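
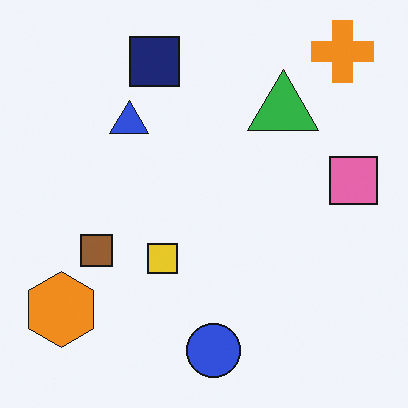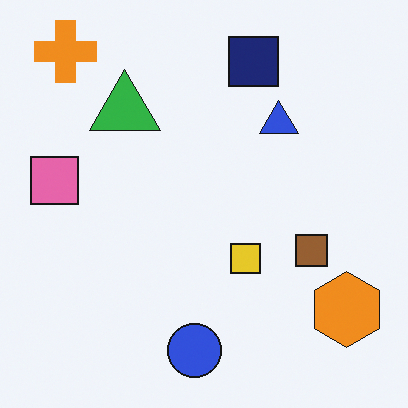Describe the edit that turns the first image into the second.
Flipped horizontally (left ↔ right).

The pink square is in the right of the first image and the left of the second — shapes on opposite sides of the vertical midline have swapped in a mirror flip.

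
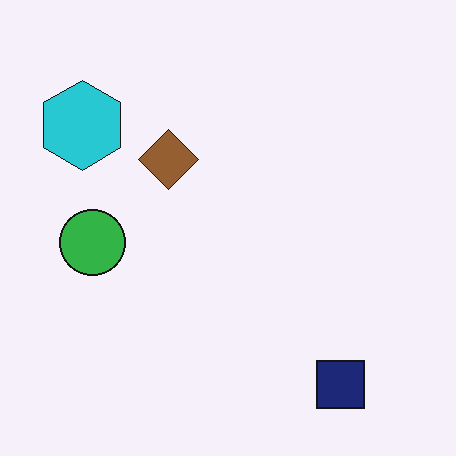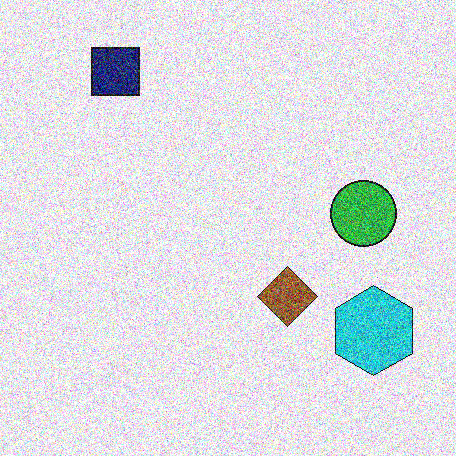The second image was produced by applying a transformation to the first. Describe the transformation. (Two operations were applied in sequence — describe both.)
Degraded with heavy additive noise, then rotated 180°.

Random speckle covers the whole image, including the flat background. The navy square sits in the bottom-right of the first image and the top-left of the second — consistent with a whole-image 180° rotation.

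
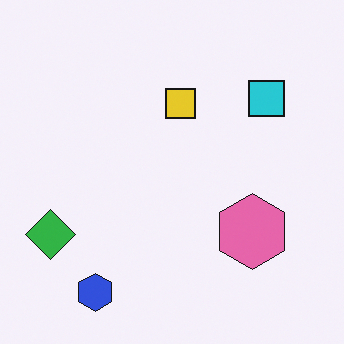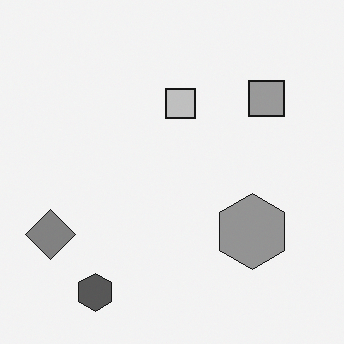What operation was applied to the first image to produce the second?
The transformation is: converted to grayscale.

All color is removed — every shape is now a shade of grey.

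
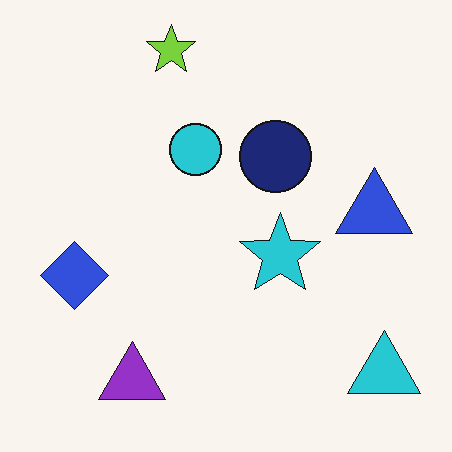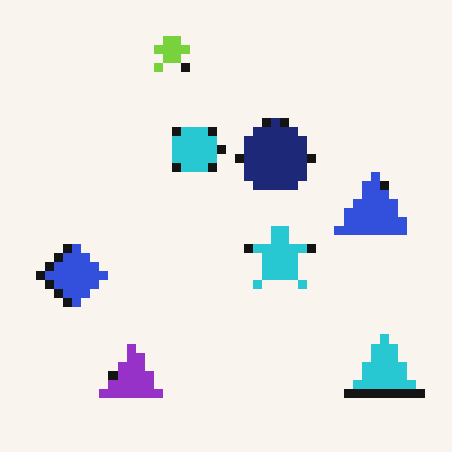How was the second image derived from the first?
The second image is the first heavily pixelated into large blocks.

Shapes are reduced to large square blocks; fine edges and outlines are lost — a downscale-then-upscale (mosaic) effect.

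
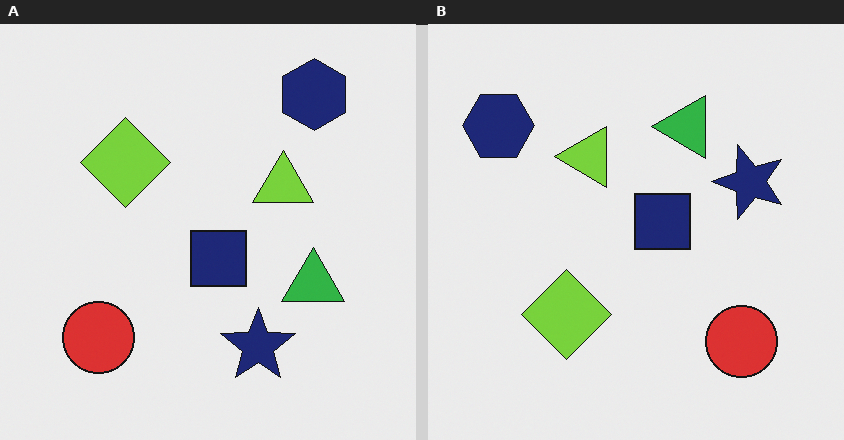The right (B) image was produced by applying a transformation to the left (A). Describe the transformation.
It was rotated 90° counter-clockwise.

The navy hexagon sits in the top-right of the left (A) image and the top-left of the right (B) — consistent with a whole-image 90° counter-clockwise rotation.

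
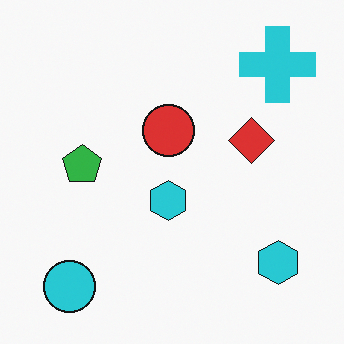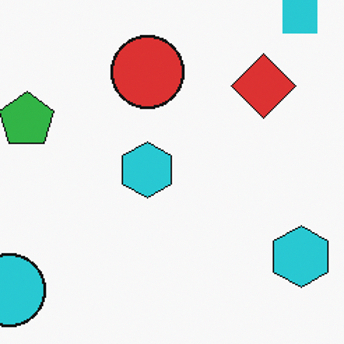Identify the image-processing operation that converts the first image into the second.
Cropped to a modestly smaller region and rescaled.

The visible shapes are larger and the field of view is narrower; shapes near the original edges may be partly or wholly outside the frame — a crop-and-rescale.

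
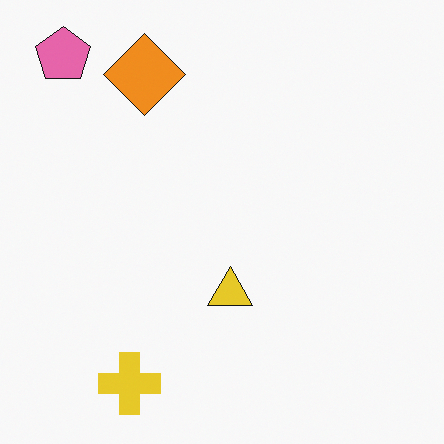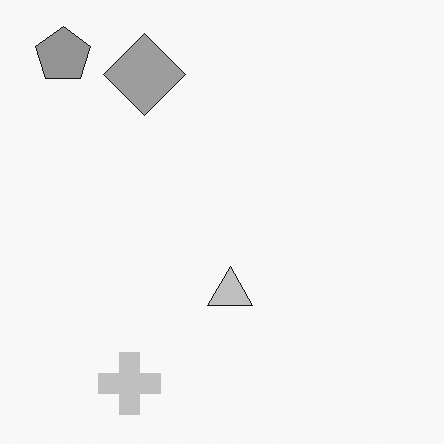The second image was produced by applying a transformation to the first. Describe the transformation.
The transformation is: converted to grayscale.

All color is removed — every shape is now a shade of grey.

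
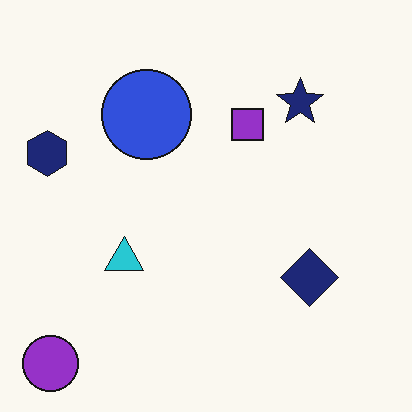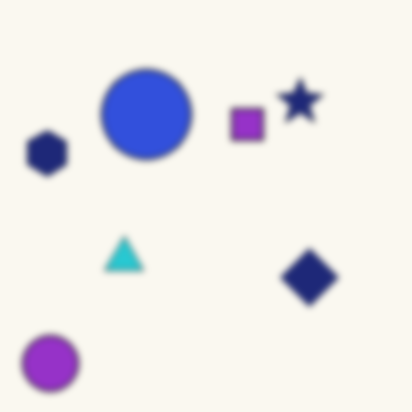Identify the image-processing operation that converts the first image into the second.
The image was moderately blurred.

Shape edges and outlines are uniformly softened across the whole image.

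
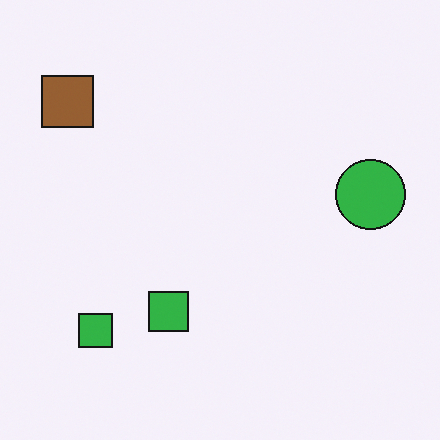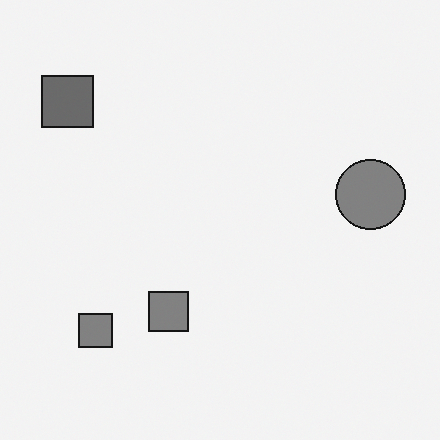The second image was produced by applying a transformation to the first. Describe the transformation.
It was converted to grayscale.

All color is removed — every shape is now a shade of grey.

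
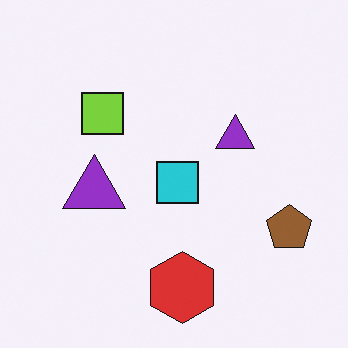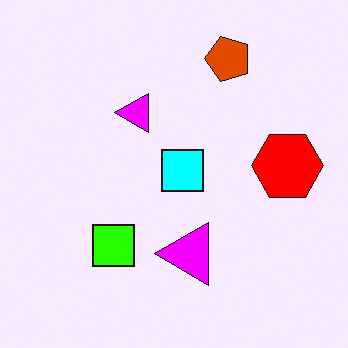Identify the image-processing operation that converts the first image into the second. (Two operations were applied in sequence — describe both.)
This is the original image rotated 90° counter-clockwise, then heavily oversaturated.

The brown pentagon sits in the right of the first image and the top of the second — consistent with a whole-image 90° counter-clockwise rotation. All colors are more vivid — a global saturation change.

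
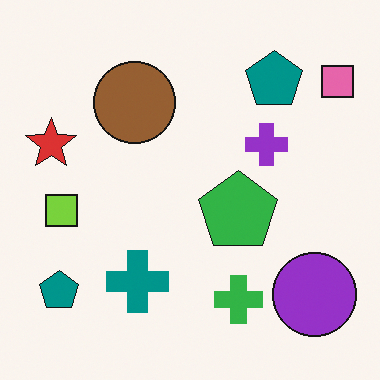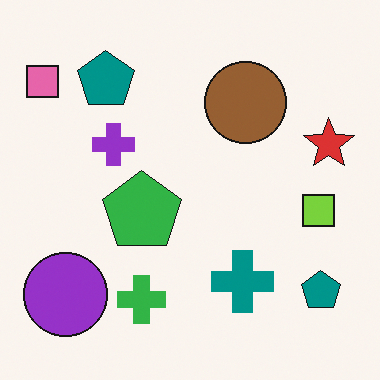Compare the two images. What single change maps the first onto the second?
This is the original image flipped horizontally (left ↔ right).

The pink square is in the top-right of the first image and the top-left of the second — shapes on opposite sides of the vertical midline have swapped in a mirror flip.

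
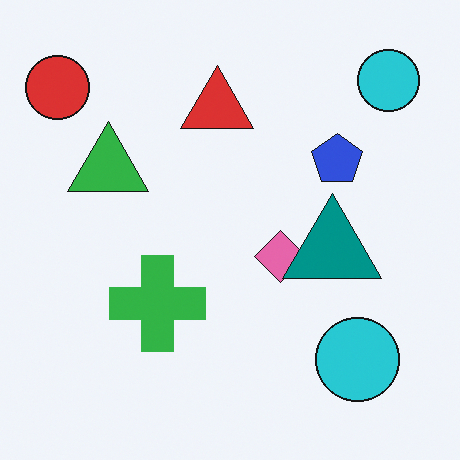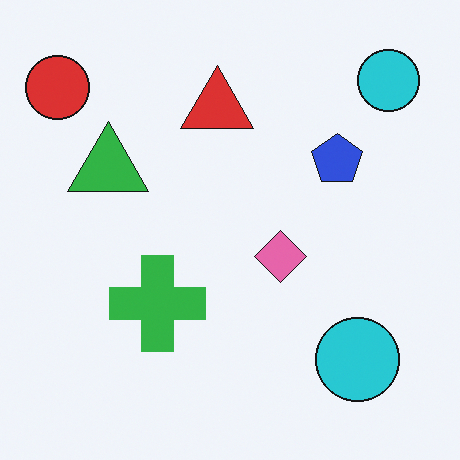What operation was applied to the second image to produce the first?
Overlaid with an additional teal triangle.

A teal triangle appears in the first image that is absent from the second.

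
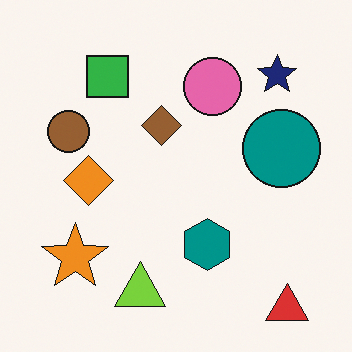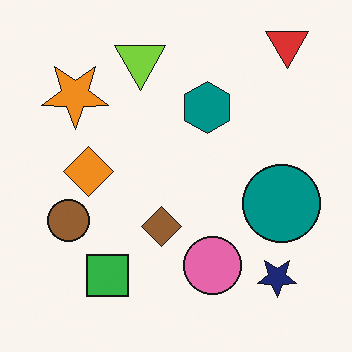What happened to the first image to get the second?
Flipped vertically (top ↔ bottom).

The red triangle is in the bottom-right of the first image and the top-right of the second — shapes on opposite sides of the horizontal midline have swapped in a mirror flip.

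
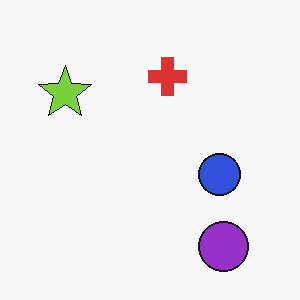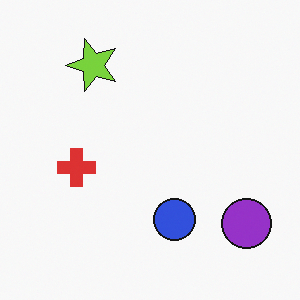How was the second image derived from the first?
The transformation is: transposed (reflected across the top-left ↔ bottom-right diagonal).

Shapes have swapped their row and column positions — what was in the top-right is now in the bottom-left — a diagonal reflection.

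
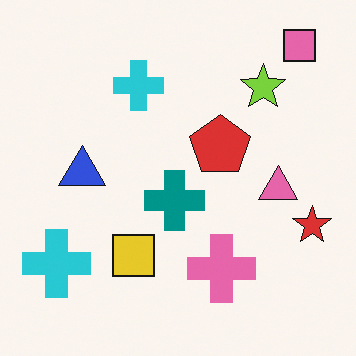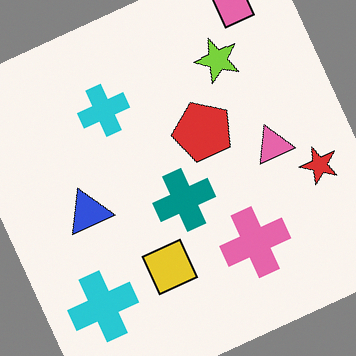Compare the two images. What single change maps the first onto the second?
The second image is the first rotated counter-clockwise by a moderate amount.

Every shape is tilted by the same angle and the image corners show triangular fill wedges — a whole-image rotation by a non-right angle.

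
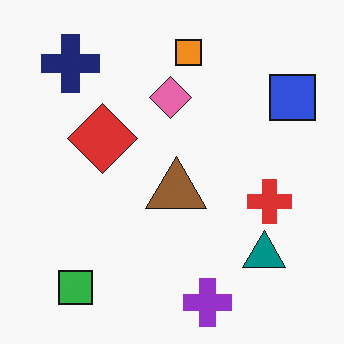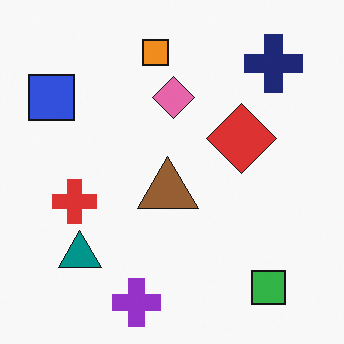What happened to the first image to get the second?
The image was flipped horizontally (left ↔ right).

The blue square is in the top-right of the first image and the top-left of the second — shapes on opposite sides of the vertical midline have swapped in a mirror flip.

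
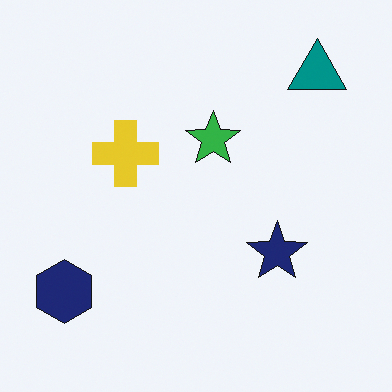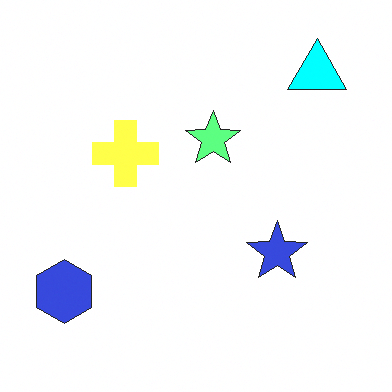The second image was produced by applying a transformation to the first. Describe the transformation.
The transformation is: brightened a lot.

Every pixel — background and shapes alike — is uniformly brightened.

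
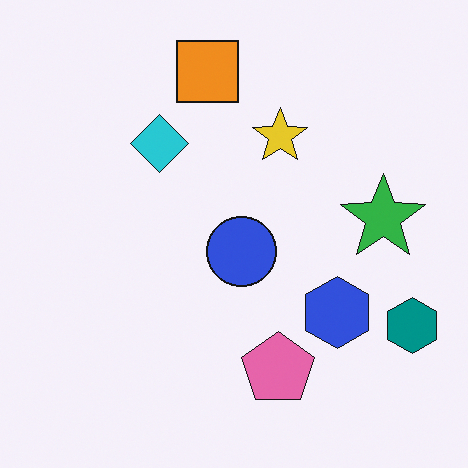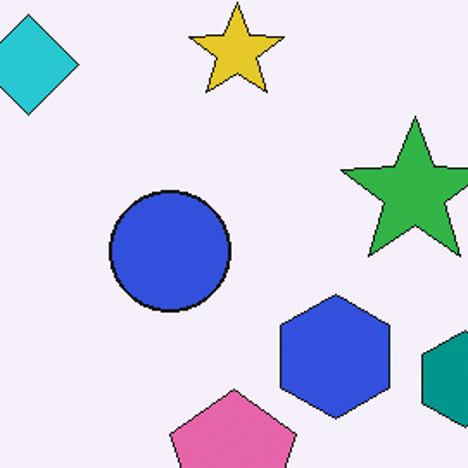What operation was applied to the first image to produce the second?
The transformation is: cropped tightly and scaled back up.

The visible shapes are larger and the field of view is narrower; shapes near the original edges may be partly or wholly outside the frame — a crop-and-rescale.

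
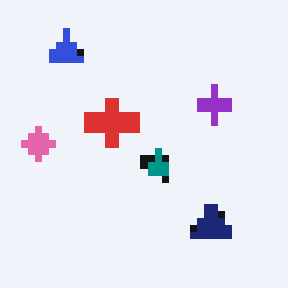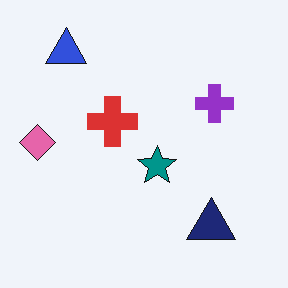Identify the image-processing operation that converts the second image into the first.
It was pixelated into visible square blocks.

Shapes are reduced to large square blocks; fine edges and outlines are lost — a downscale-then-upscale (mosaic) effect.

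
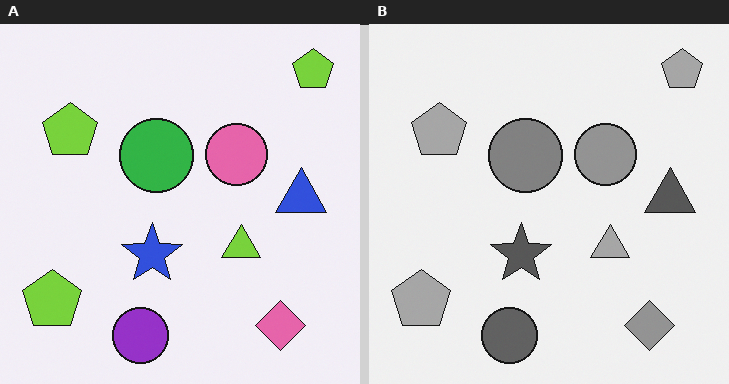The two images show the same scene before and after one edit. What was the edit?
This is the original image converted to grayscale.

All color is removed — every shape is now a shade of grey.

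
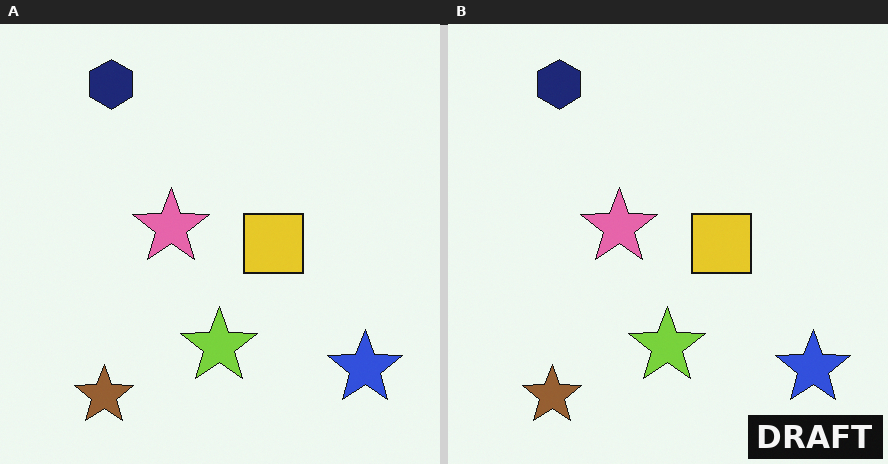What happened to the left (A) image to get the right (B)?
The right (B) image is the left (A) watermarked with the text "DRAFT" in the lower-right corner.

A dark label reading "DRAFT" appears in the lower-right corner.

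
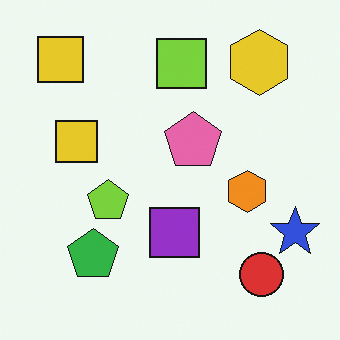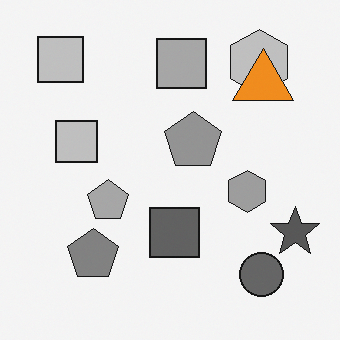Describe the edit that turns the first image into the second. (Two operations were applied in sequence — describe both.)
The transformation is: converted to grayscale, then overlaid with an additional orange triangle.

All color is removed — every shape is now a shade of grey. An orange triangle appears in the second image that is absent from the first.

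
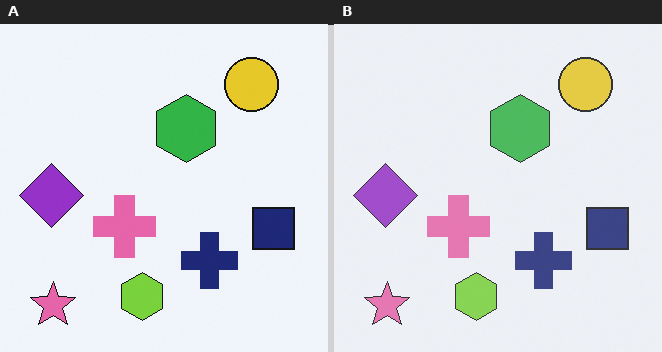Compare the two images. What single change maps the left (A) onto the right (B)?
The image was given slightly reduced contrast.

Tones are pushed toward mid-grey across the whole image — a global contrast change.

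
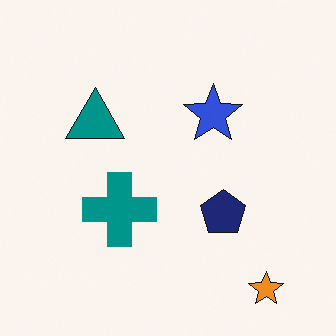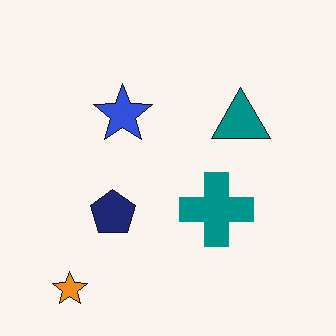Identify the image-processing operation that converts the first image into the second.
It was flipped horizontally (left ↔ right).

The orange star is in the bottom-right of the first image and the bottom-left of the second — shapes on opposite sides of the vertical midline have swapped in a mirror flip.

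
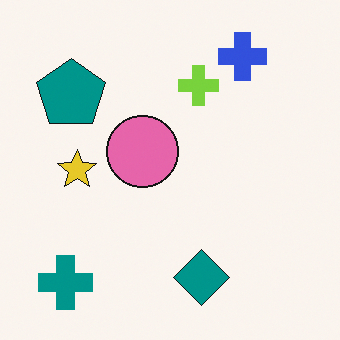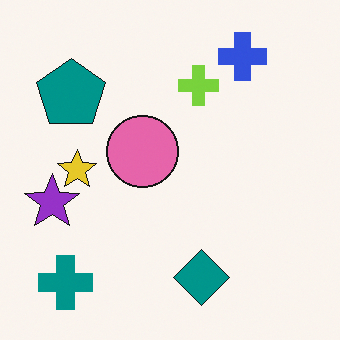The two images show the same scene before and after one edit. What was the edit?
The transformation is: overlaid with an additional purple star.

A purple star appears in the second image that is absent from the first.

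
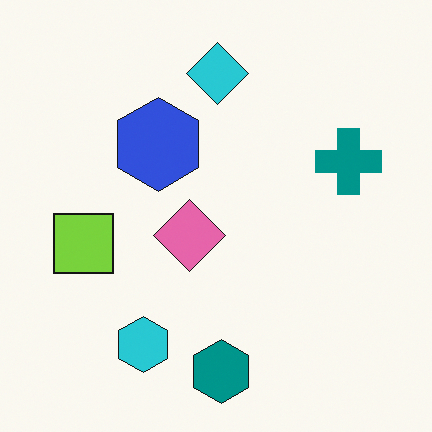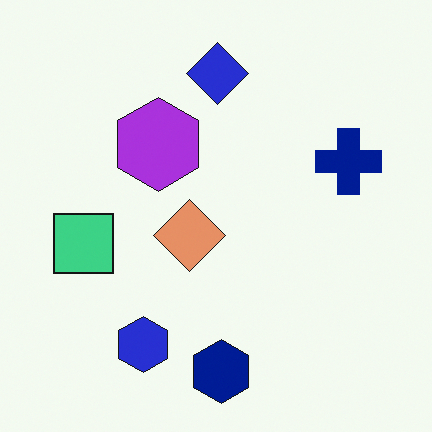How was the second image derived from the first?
The transformation is: hue-shifted slightly.

Every shape's color has rotated by the same amount around the hue wheel — a uniform hue shift.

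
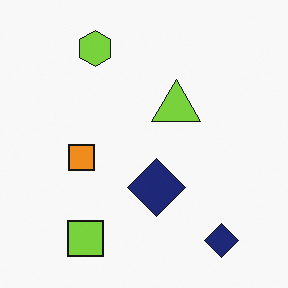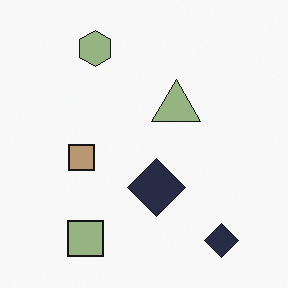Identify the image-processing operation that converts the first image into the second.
The transformation is: made much more muted (saturation change).

All colors are more muted and greyish — a global saturation change.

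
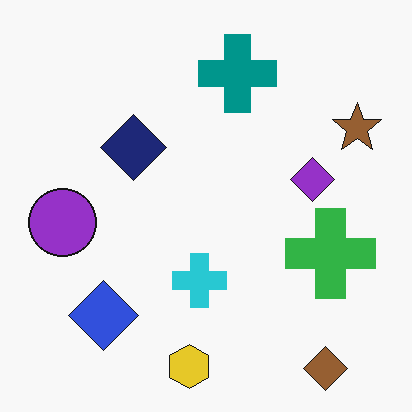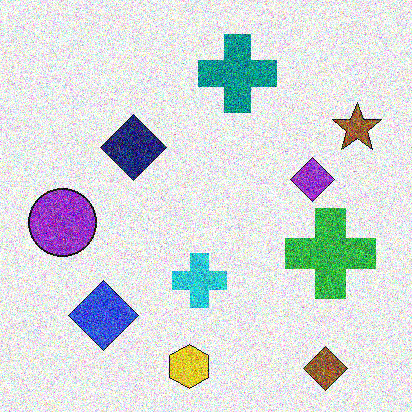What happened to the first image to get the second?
The second image is the first degraded with heavy additive noise.

Random speckle covers the whole image, including the flat background.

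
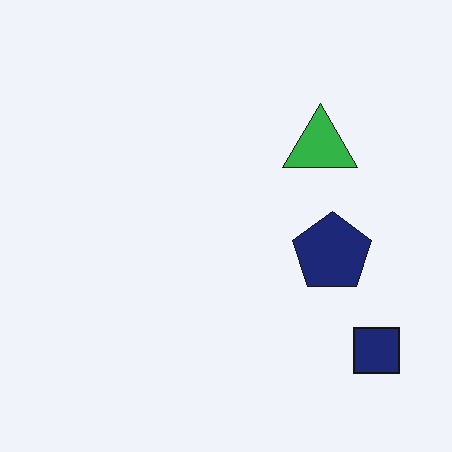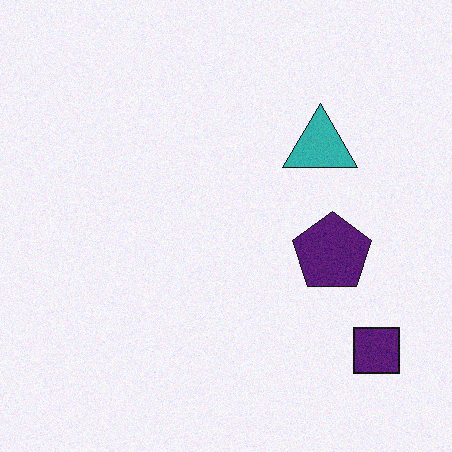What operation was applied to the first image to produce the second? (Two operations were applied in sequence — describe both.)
The transformation is: degraded with subtle gaussian noise, then hue-shifted by a small amount.

Random speckle covers the whole image, including the flat background. Every shape's color has rotated by the same amount around the hue wheel — a uniform hue shift.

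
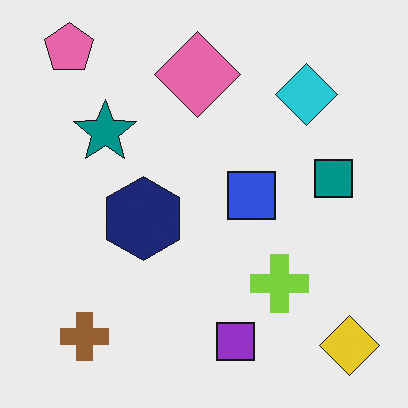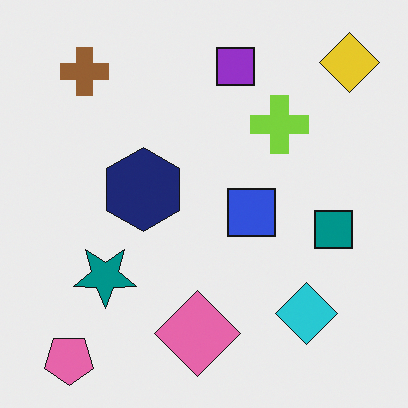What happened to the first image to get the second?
It was flipped vertically (top ↔ bottom).

The pink pentagon is in the top-left of the first image and the bottom-left of the second — shapes on opposite sides of the horizontal midline have swapped in a mirror flip.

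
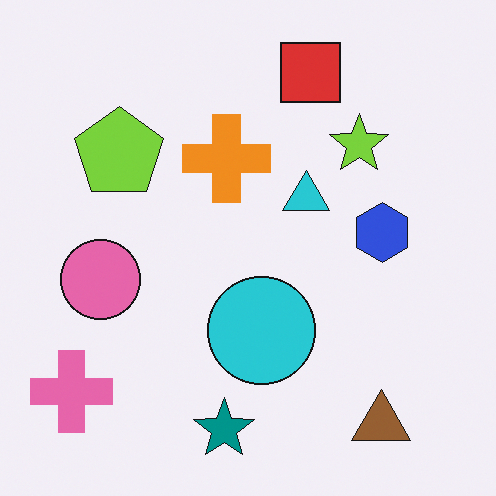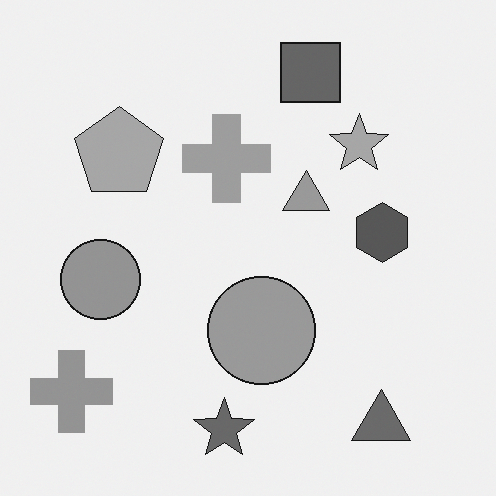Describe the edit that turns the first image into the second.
The second image is the first converted to grayscale.

All color is removed — every shape is now a shade of grey.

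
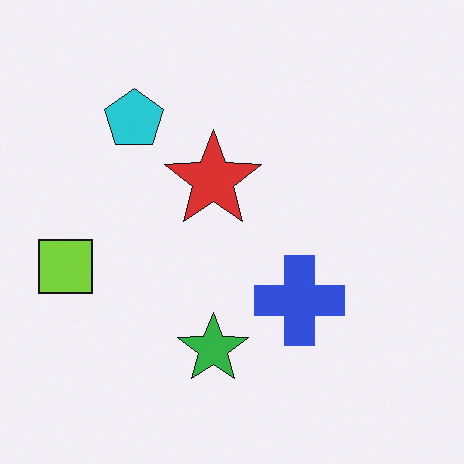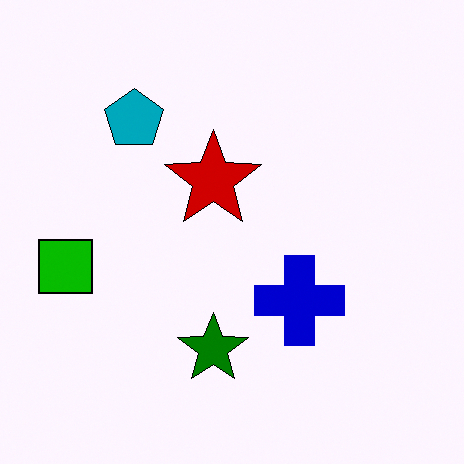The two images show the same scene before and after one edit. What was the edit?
The image was boosted in contrast.

Tones are pushed away from mid-grey across the whole image — a global contrast change.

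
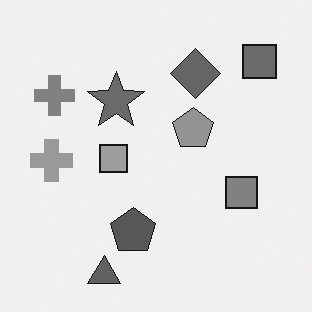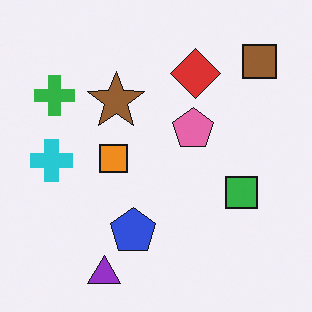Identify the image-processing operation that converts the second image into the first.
The image was converted to grayscale.

All color is removed — every shape is now a shade of grey.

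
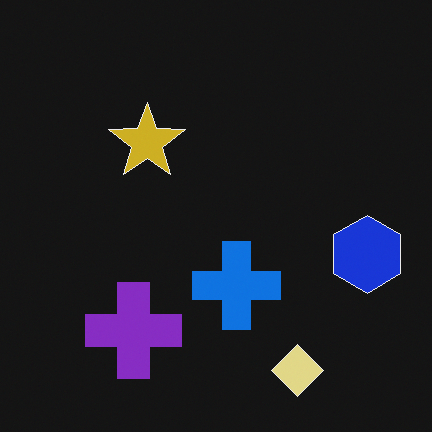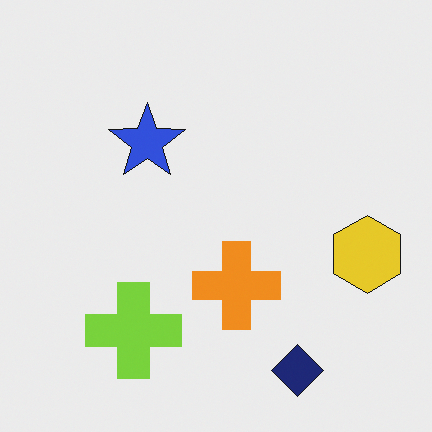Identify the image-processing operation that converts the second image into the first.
The first image is the second color-inverted (negative).

The light background has become dark and every shape's color is its complement — a photographic negative.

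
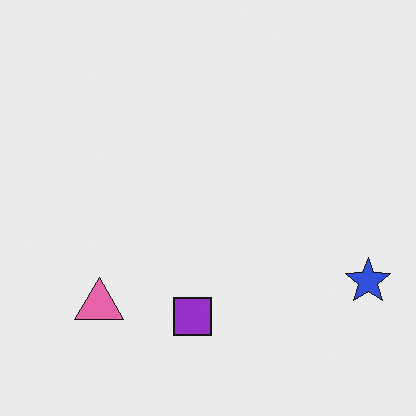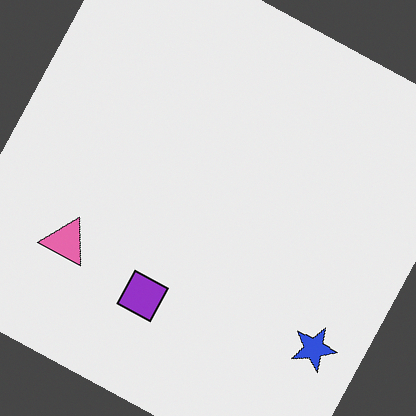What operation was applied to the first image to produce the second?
It was rotated clockwise by a moderate amount.

Every shape is tilted by the same angle and the image corners show triangular fill wedges — a whole-image rotation by a non-right angle.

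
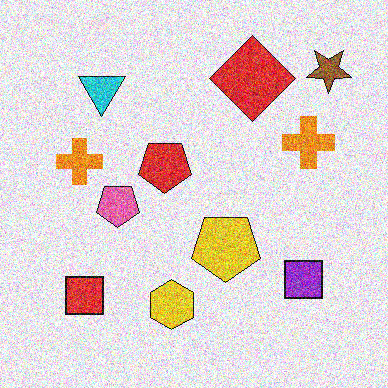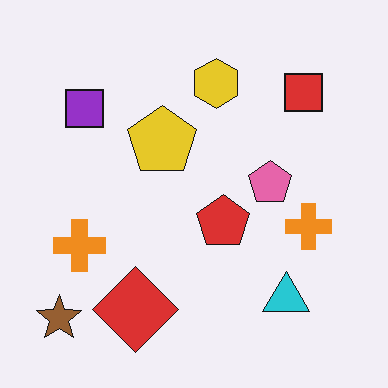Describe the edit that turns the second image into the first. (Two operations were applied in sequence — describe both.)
It was degraded with heavy additive noise, then rotated 180°.

Random speckle covers the whole image, including the flat background. The brown star sits in the bottom-left of the second image and the top-right of the first — consistent with a whole-image 180° rotation.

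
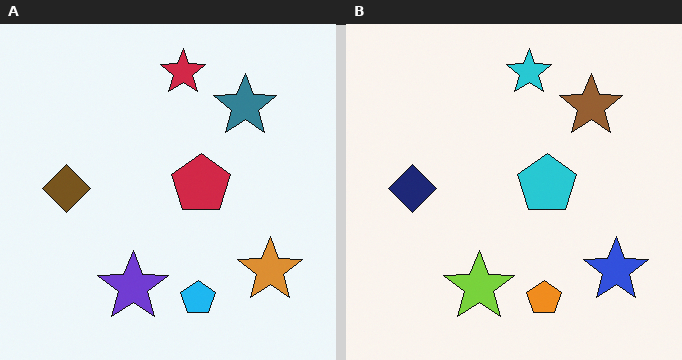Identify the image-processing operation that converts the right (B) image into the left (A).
The transformation is: hue-shifted through roughly half the color wheel.

Every shape's color has rotated by the same amount around the hue wheel — a uniform hue shift.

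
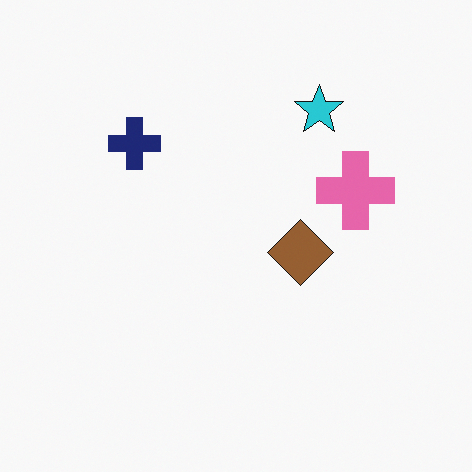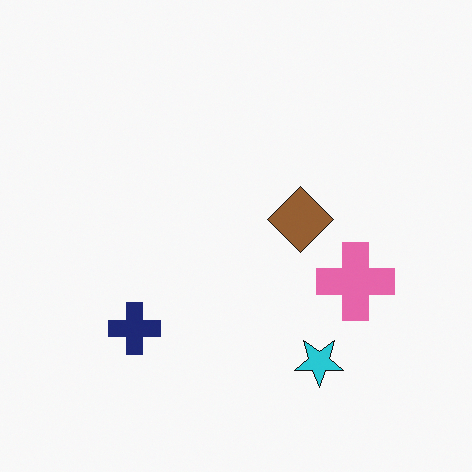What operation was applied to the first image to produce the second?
The image was flipped vertically (top ↔ bottom).

The cyan star is in the top-right of the first image and the bottom-right of the second — shapes on opposite sides of the horizontal midline have swapped in a mirror flip.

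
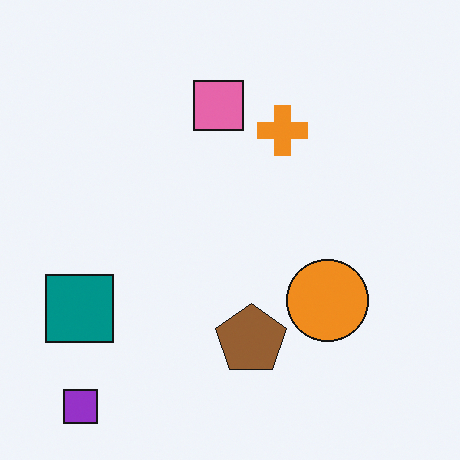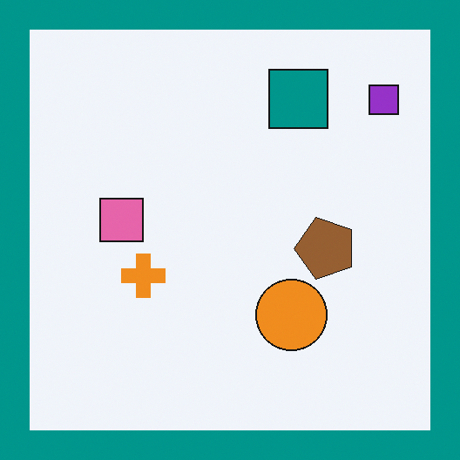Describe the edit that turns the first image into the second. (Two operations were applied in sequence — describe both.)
The second image is the first transposed (reflected across the top-left ↔ bottom-right diagonal), then framed with a teal border.

Shapes have swapped their row and column positions — what was in the top-right is now in the bottom-left — a diagonal reflection. A solid teal frame runs around the edge of the second image, with the content slightly shrunk inside it.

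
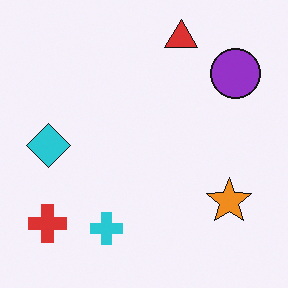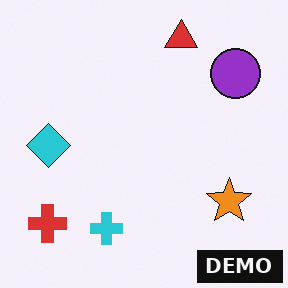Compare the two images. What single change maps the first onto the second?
The second image is the first watermarked with the text "DEMO" in the lower-right corner.

A dark label reading "DEMO" appears in the lower-right corner.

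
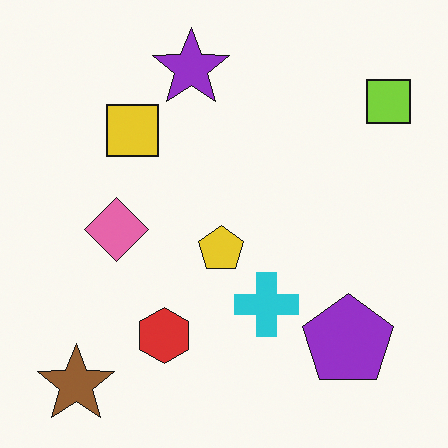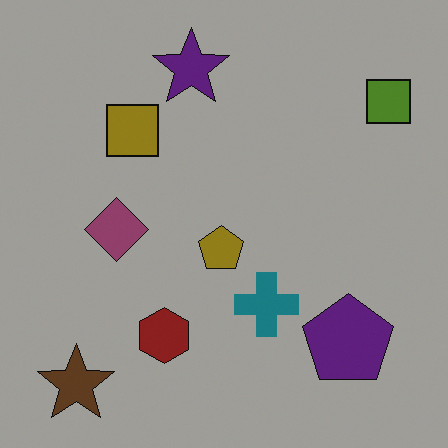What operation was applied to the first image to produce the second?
It was darkened a lot.

Every pixel — background and shapes alike — is uniformly darkened.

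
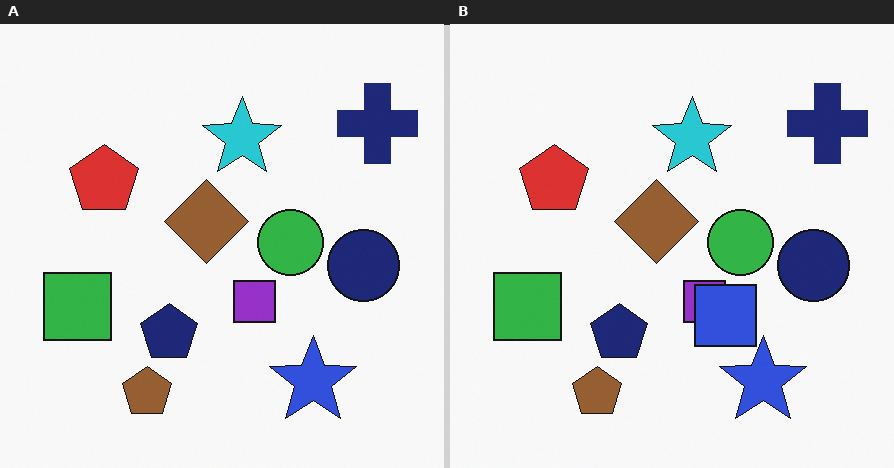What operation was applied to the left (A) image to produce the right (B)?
The transformation is: overlaid with an additional blue square.

A blue square appears in the right (B) image that is absent from the left (A).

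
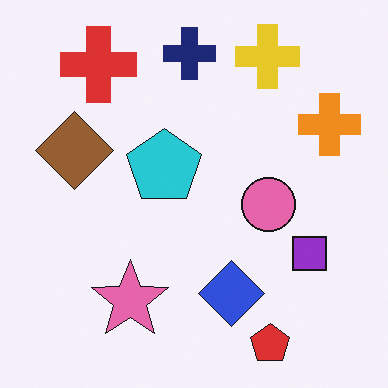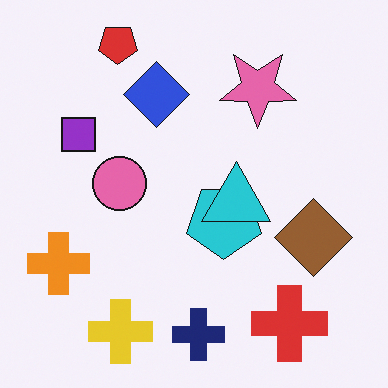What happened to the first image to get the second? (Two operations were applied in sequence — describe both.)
This is the original image rotated 180°, then overlaid with an additional cyan triangle.

The red pentagon sits in the bottom-right of the first image and the top-left of the second — consistent with a whole-image 180° rotation. A cyan triangle appears in the second image that is absent from the first.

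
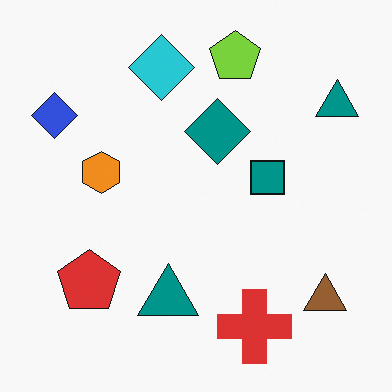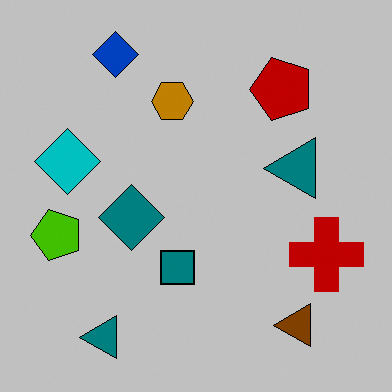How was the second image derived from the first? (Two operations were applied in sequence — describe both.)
This is the original image transposed (reflected across the top-left ↔ bottom-right diagonal), then aggressively posterized.

Shapes have swapped their row and column positions — what was in the top-right is now in the bottom-left — a diagonal reflection. Each flat color has snapped to a coarser quantized level — most visibly, the near-white background has dropped to a flat grey.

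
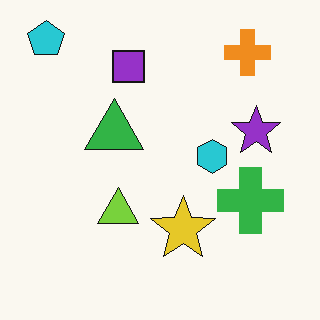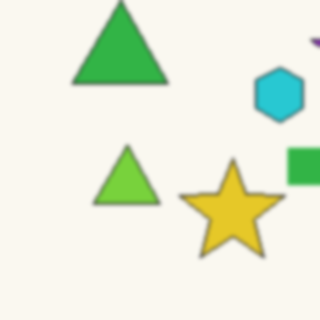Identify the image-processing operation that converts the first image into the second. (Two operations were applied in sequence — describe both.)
The image was cropped tightly and scaled back up, then lightly blurred.

The visible shapes are larger and the field of view is narrower; shapes near the original edges may be partly or wholly outside the frame — a crop-and-rescale. Shape edges and outlines are uniformly softened across the whole image.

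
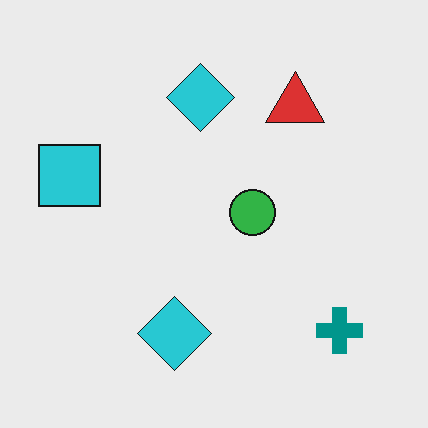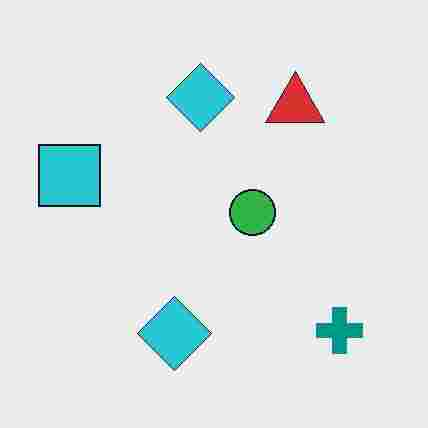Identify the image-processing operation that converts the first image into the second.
This is the original image degraded with heavy JPEG compression.

Blocky 8×8 compression artifacts appear around shape edges and the flat background shows ringing — characteristic JPEG degradation.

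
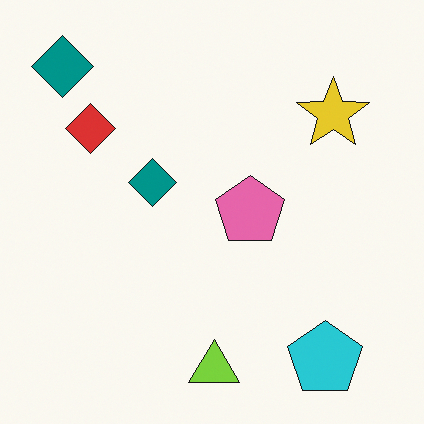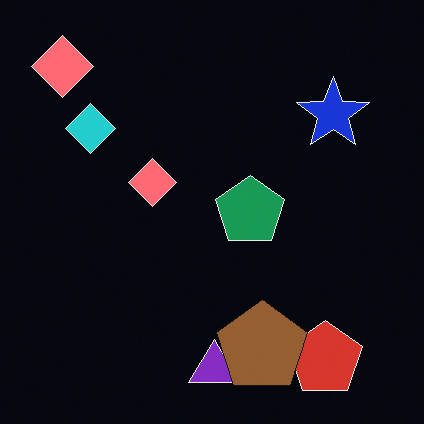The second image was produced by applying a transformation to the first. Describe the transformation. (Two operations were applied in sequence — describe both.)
The transformation is: color-inverted (negative), then overlaid with an additional brown pentagon.

The light background has become dark and every shape's color is its complement — a photographic negative. A brown pentagon appears in the second image that is absent from the first.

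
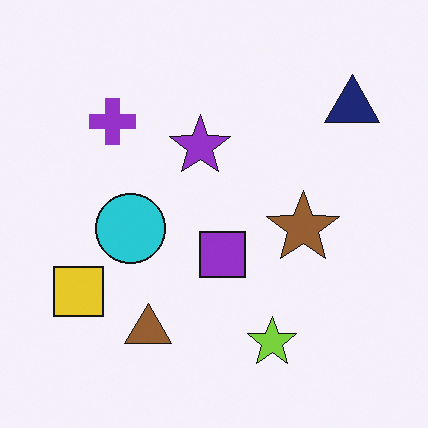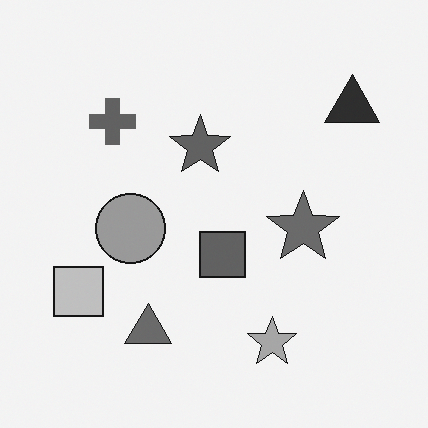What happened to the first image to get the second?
The image was converted to grayscale.

All color is removed — every shape is now a shade of grey.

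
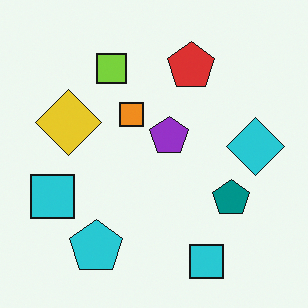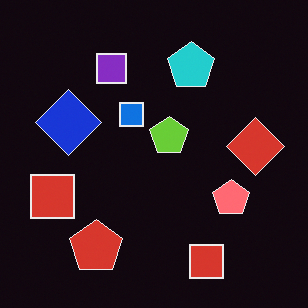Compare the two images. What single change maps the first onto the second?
Color-inverted (negative).

The light background has become dark and every shape's color is its complement — a photographic negative.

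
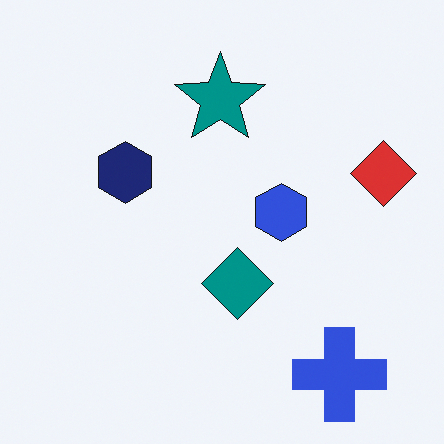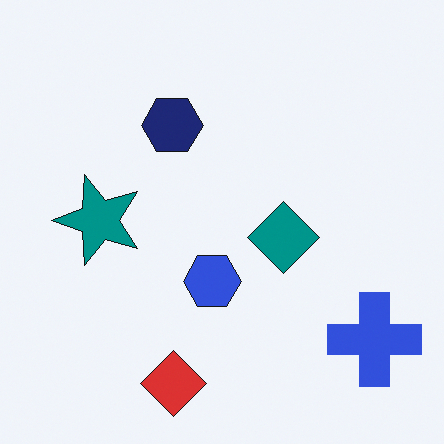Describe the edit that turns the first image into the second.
The second image is the first transposed (reflected across the top-left ↔ bottom-right diagonal).

Shapes have swapped their row and column positions — what was in the top-right is now in the bottom-left — a diagonal reflection.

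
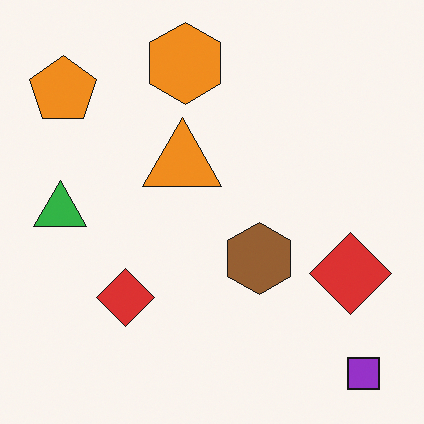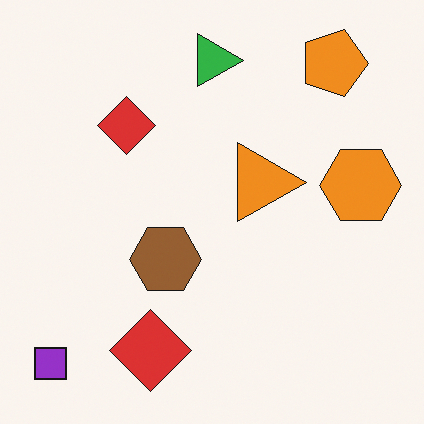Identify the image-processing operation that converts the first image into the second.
This is the original image rotated 90° clockwise.

The purple square sits in the bottom-right of the first image and the bottom-left of the second — consistent with a whole-image 90° clockwise rotation.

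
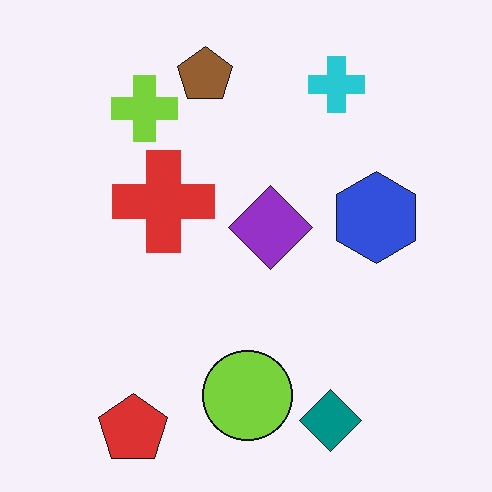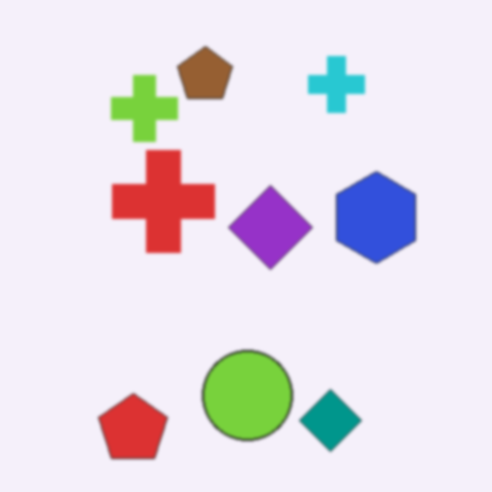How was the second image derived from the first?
The image was given a subtle gaussian blur.

Shape edges and outlines are uniformly softened across the whole image.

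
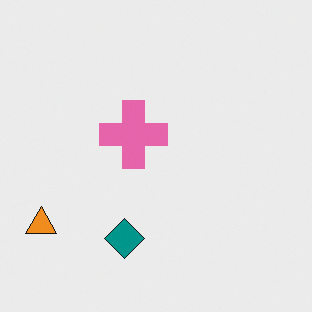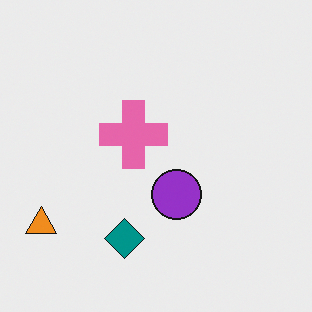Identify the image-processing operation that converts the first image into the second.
The transformation is: overlaid with an additional purple circle.

A purple circle appears in the second image that is absent from the first.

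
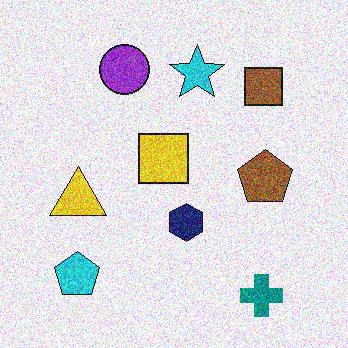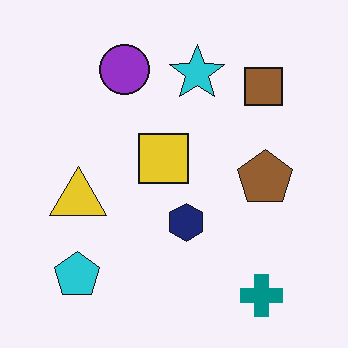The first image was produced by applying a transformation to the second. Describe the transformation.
It was degraded with strong gaussian noise.

Random speckle covers the whole image, including the flat background.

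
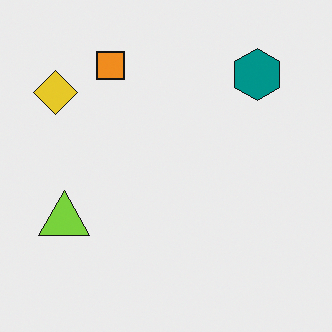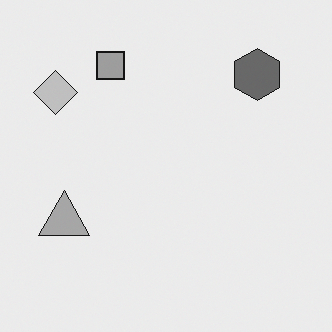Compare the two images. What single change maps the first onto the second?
Converted to grayscale.

All color is removed — every shape is now a shade of grey.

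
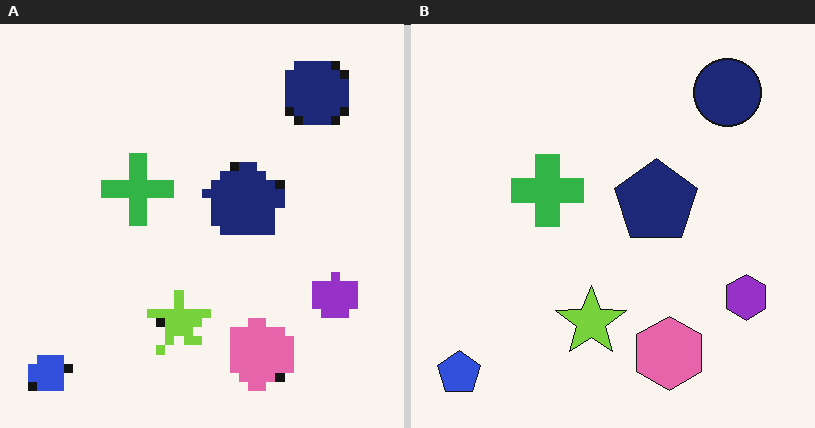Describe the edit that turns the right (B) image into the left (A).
This is the original image heavily pixelated into large blocks.

Shapes are reduced to large square blocks; fine edges and outlines are lost — a downscale-then-upscale (mosaic) effect.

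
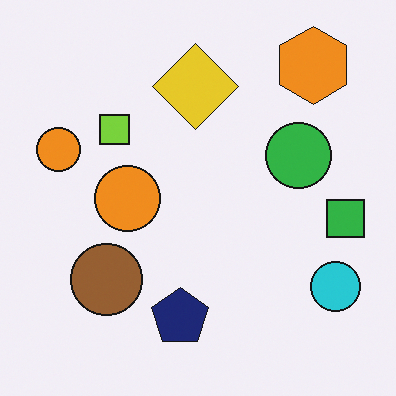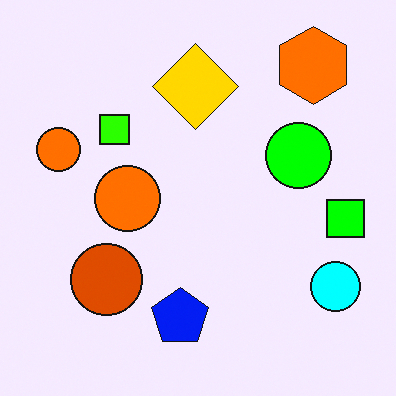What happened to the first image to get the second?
It was made much more vivid (saturation change).

All colors are more vivid — a global saturation change.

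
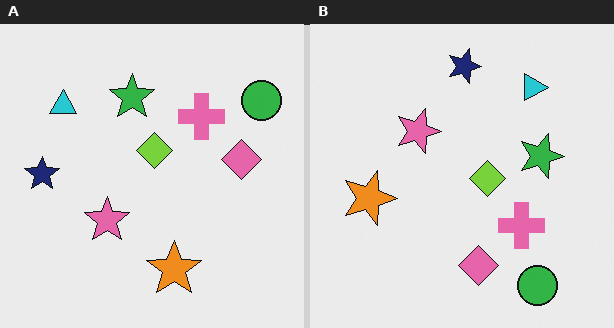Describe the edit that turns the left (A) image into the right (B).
This is the original image rotated 90° clockwise.

The green circle sits in the top-right of the left (A) image and the bottom-right of the right (B) — consistent with a whole-image 90° clockwise rotation.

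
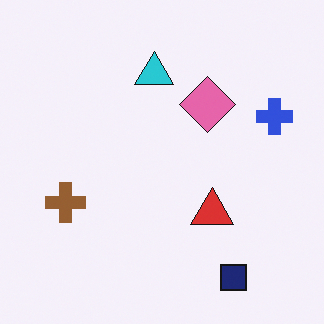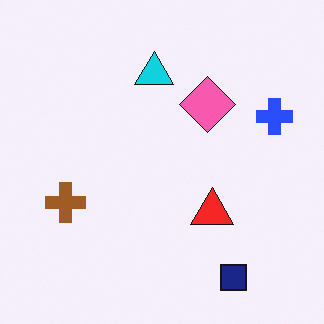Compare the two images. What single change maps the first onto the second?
The image was slightly oversaturated.

All colors are more vivid — a global saturation change.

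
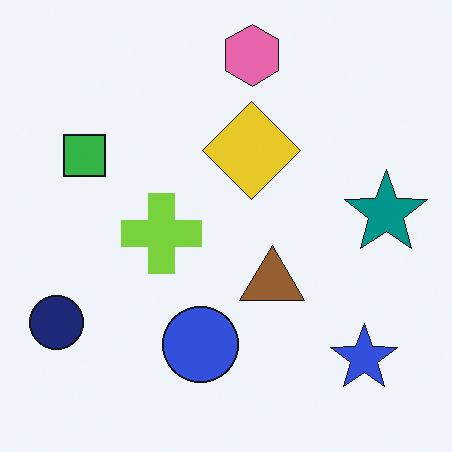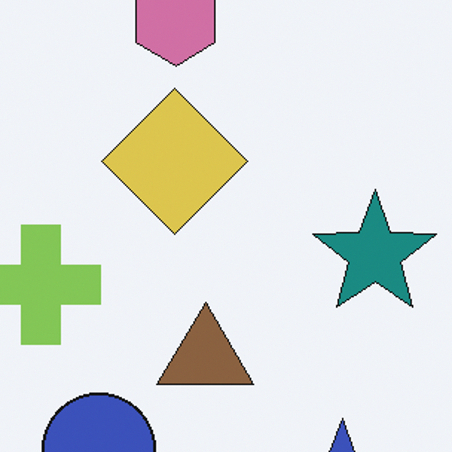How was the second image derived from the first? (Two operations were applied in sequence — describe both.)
This is the original image slightly desaturated, then cropped to a modestly smaller region and rescaled.

All colors are more muted and greyish — a global saturation change. The visible shapes are larger and the field of view is narrower; shapes near the original edges may be partly or wholly outside the frame — a crop-and-rescale.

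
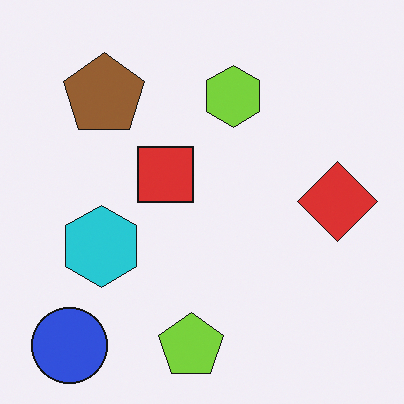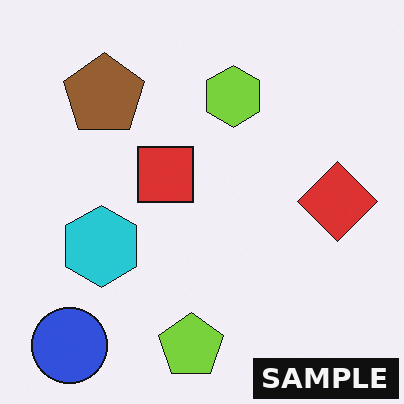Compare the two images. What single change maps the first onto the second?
This is the original image watermarked with the text "SAMPLE" in the lower-right corner.

A dark label reading "SAMPLE" appears in the lower-right corner.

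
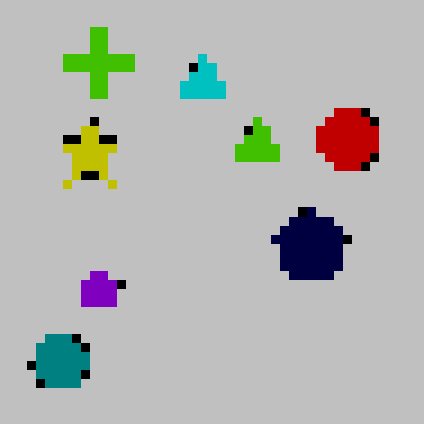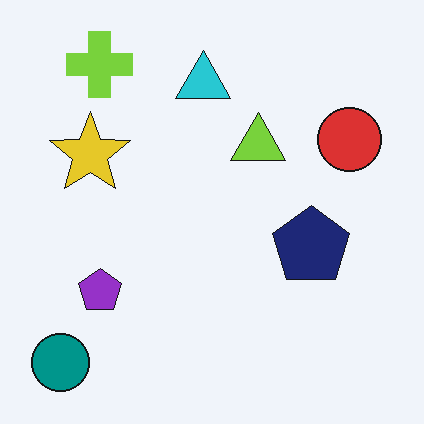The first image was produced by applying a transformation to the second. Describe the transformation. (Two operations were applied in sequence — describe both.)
The image was heavily pixelated into large blocks, then aggressively posterized.

Shapes are reduced to large square blocks; fine edges and outlines are lost — a downscale-then-upscale (mosaic) effect. Each flat color has snapped to a coarser quantized level — most visibly, the near-white background has dropped to a flat grey.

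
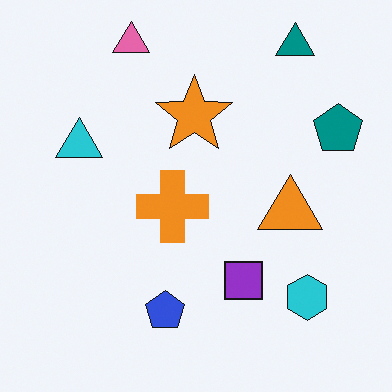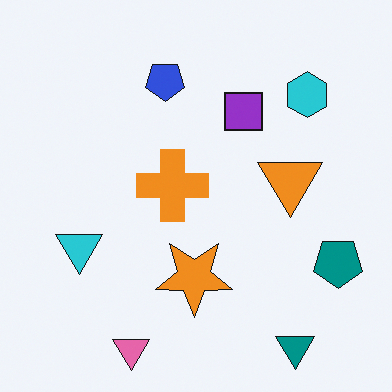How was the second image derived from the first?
The image was flipped vertically (top ↔ bottom).

The pink triangle is in the top of the first image and the bottom of the second — shapes on opposite sides of the horizontal midline have swapped in a mirror flip.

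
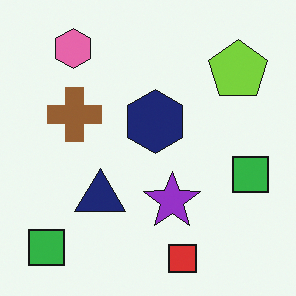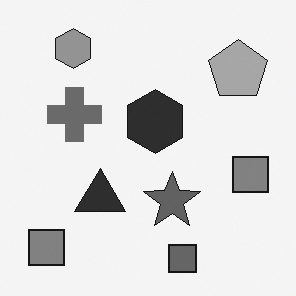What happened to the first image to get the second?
The image was converted to grayscale.

All color is removed — every shape is now a shade of grey.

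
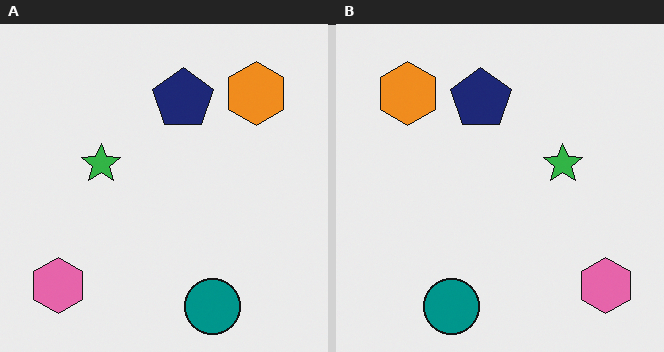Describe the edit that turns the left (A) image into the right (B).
This is the original image flipped horizontally (left ↔ right).

The pink hexagon is in the bottom-left of the left (A) image and the bottom-right of the right (B) — shapes on opposite sides of the vertical midline have swapped in a mirror flip.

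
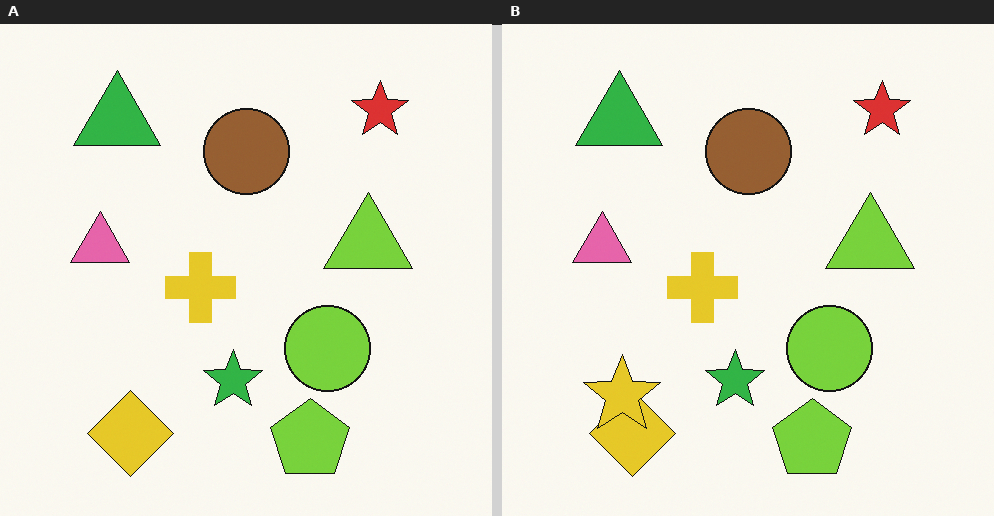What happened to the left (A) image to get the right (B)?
The image was overlaid with an additional yellow star.

A yellow star appears in the right (B) image that is absent from the left (A).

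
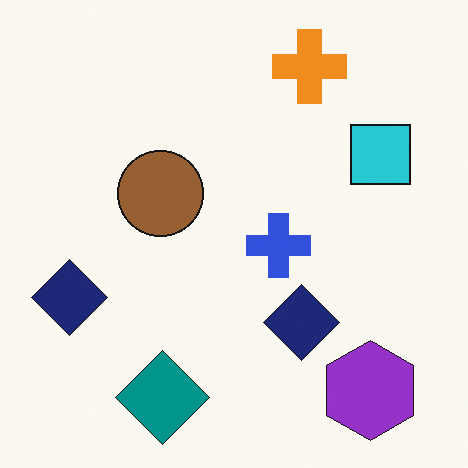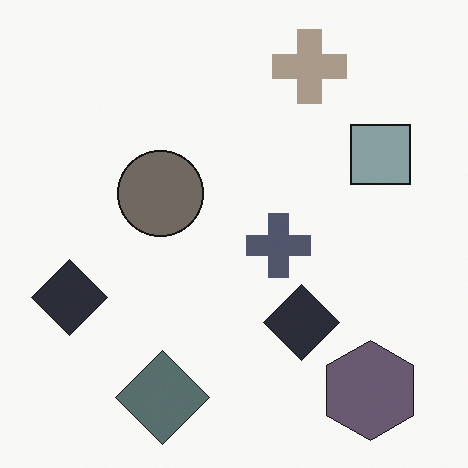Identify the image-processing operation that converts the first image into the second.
It was heavily desaturated.

All colors are more muted and greyish — a global saturation change.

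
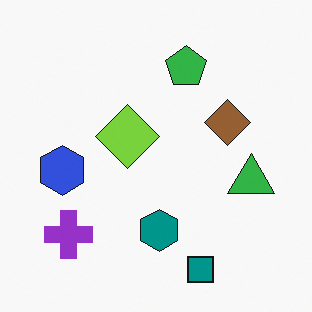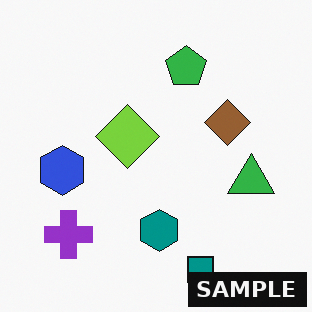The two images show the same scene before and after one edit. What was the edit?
This is the original image watermarked with the text "SAMPLE" in the lower-right corner.

A dark label reading "SAMPLE" appears in the lower-right corner.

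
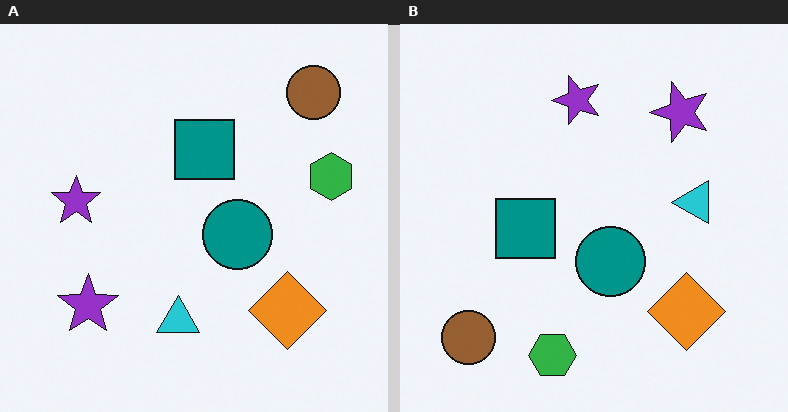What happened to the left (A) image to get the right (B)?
The image was transposed (reflected across the top-left ↔ bottom-right diagonal).

Shapes have swapped their row and column positions — what was in the top-right is now in the bottom-left — a diagonal reflection.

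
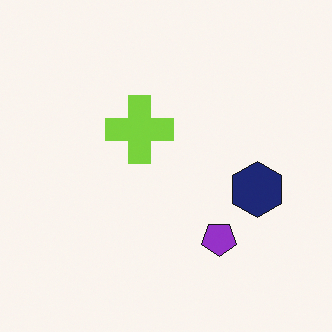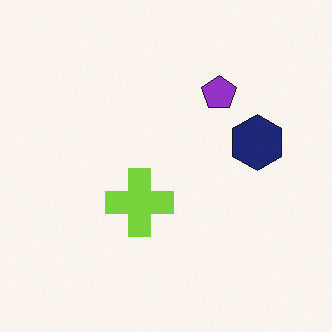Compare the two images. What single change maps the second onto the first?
The first image is the second flipped vertically (top ↔ bottom).

The purple pentagon is in the top of the second image and the bottom of the first — shapes on opposite sides of the horizontal midline have swapped in a mirror flip.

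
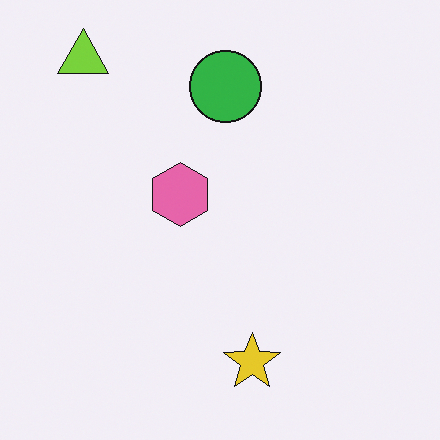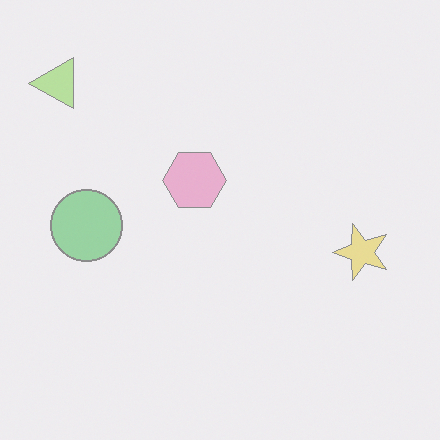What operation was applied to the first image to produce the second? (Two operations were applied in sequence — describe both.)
It was washed out (contrast reduced), then transposed (reflected across the top-left ↔ bottom-right diagonal).

Tones are pushed toward mid-grey across the whole image — a global contrast change. Shapes have swapped their row and column positions — what was in the top-right is now in the bottom-left — a diagonal reflection.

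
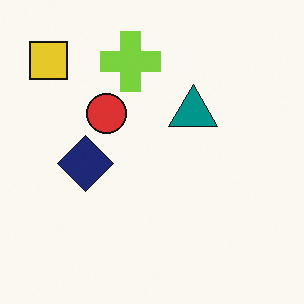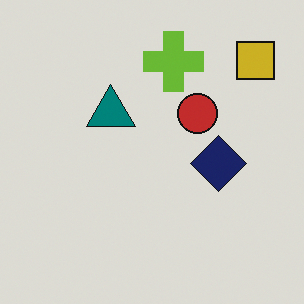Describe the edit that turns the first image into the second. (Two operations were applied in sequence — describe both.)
The image was flipped horizontally (left ↔ right), then slightly darkened.

The yellow square is in the top-left of the first image and the top-right of the second — shapes on opposite sides of the vertical midline have swapped in a mirror flip. Every pixel — background and shapes alike — is uniformly darkened.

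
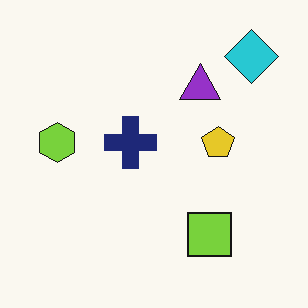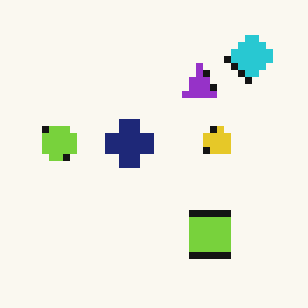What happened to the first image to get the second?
The image was moderately pixelated.

Shapes are reduced to large square blocks; fine edges and outlines are lost — a downscale-then-upscale (mosaic) effect.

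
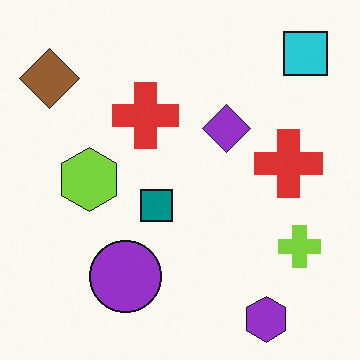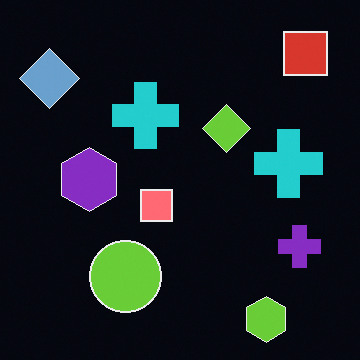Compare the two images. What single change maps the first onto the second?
The second image is the first color-inverted (negative).

The light background has become dark and every shape's color is its complement — a photographic negative.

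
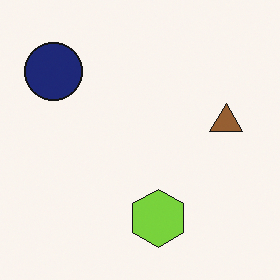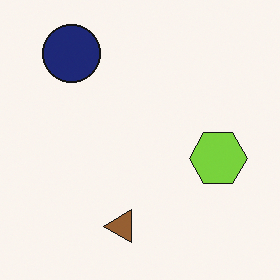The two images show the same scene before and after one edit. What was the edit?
It was transposed (reflected across the top-left ↔ bottom-right diagonal).

Shapes have swapped their row and column positions — what was in the top-right is now in the bottom-left — a diagonal reflection.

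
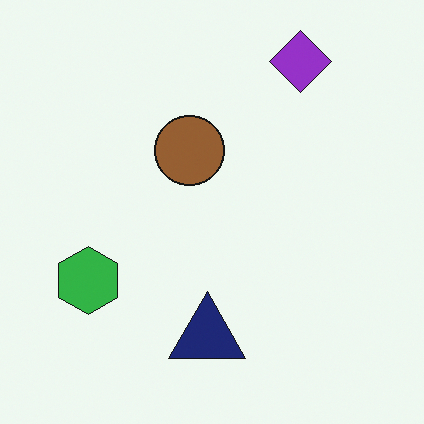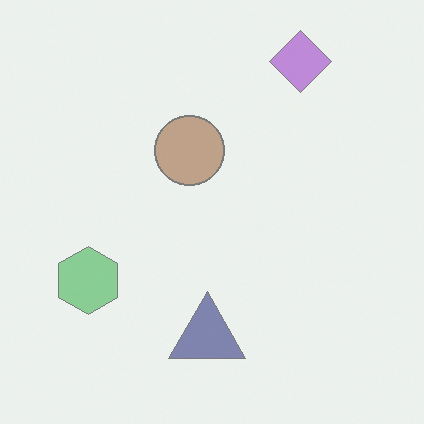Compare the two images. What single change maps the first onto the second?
The second image is the first given much lower contrast.

Tones are pushed toward mid-grey across the whole image — a global contrast change.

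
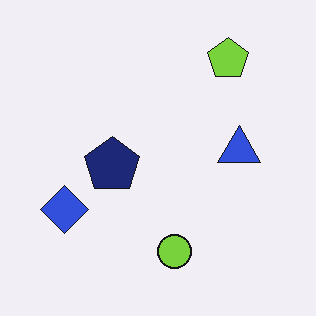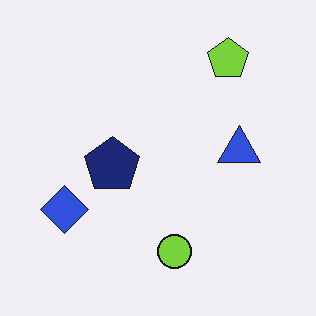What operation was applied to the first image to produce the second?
Given moderate JPEG compression.

Blocky 8×8 compression artifacts appear around shape edges and the flat background shows ringing — characteristic JPEG degradation.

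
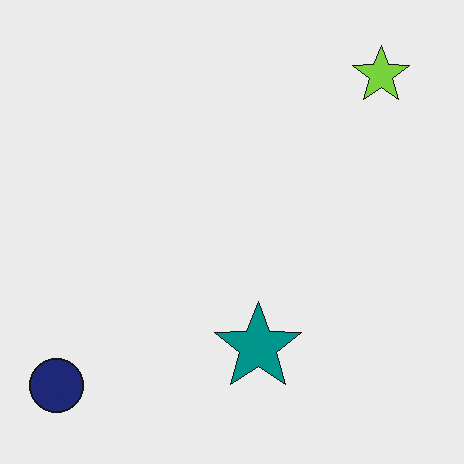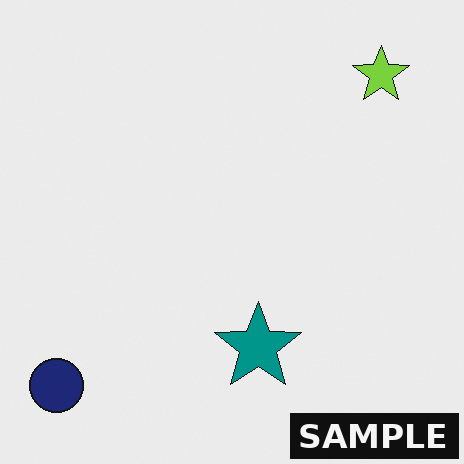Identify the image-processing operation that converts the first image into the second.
The image was watermarked with the text "SAMPLE" in the lower-right corner.

A dark label reading "SAMPLE" appears in the lower-right corner.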